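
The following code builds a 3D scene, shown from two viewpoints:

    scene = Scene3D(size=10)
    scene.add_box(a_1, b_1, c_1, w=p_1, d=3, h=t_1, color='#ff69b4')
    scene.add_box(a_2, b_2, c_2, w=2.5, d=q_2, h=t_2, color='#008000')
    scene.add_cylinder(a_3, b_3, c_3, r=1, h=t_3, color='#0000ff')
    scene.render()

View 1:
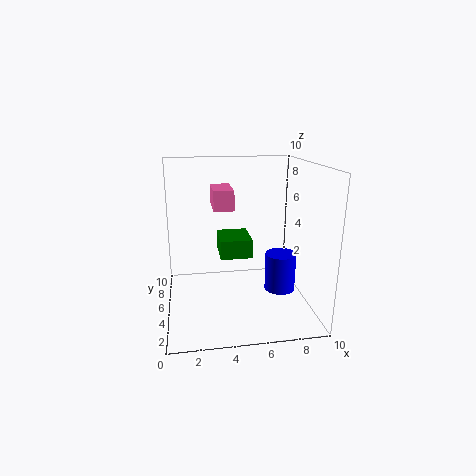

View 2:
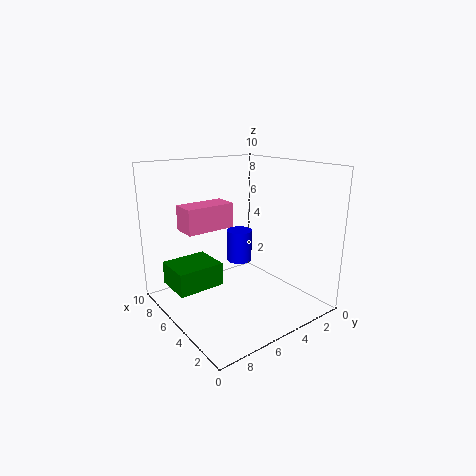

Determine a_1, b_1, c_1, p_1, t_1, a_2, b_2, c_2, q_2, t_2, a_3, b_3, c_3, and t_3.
a_1 = 3.5; b_1 = 6.5; c_1 = 6.5; p_1 = 1.5; t_1 = 1.5; a_2 = 4; b_2 = 7; c_2 = 2.5; q_2 = 3; t_2 = 1.5; a_3 = 7.5; b_3 = 3; c_3 = 2; t_3 = 2.5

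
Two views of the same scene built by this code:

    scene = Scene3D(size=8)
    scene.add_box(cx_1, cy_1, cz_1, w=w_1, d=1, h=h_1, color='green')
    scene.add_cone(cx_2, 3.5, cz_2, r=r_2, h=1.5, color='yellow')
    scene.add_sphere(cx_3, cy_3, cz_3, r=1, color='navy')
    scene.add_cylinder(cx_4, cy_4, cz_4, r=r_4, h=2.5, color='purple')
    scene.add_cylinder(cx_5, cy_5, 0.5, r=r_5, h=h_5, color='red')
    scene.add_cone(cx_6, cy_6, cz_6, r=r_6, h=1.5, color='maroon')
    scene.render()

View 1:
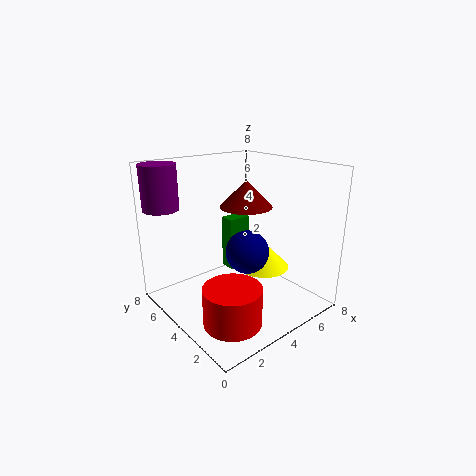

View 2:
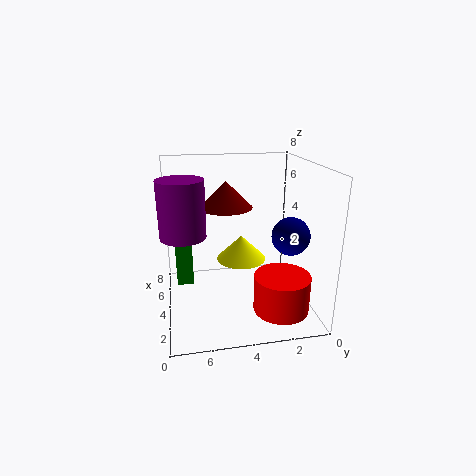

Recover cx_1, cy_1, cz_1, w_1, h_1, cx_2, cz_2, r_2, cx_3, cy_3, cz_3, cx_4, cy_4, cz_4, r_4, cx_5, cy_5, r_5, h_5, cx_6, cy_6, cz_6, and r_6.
cx_1 = 5.5
cy_1 = 6.5
cz_1 = 0.5
w_1 = 1.5
h_1 = 3.5
cx_2 = 5.5
cz_2 = 2
r_2 = 1.5
cx_3 = 2.5
cy_3 = 1.5
cz_3 = 4.5
cx_4 = 1
cy_4 = 7
cz_4 = 5.5
r_4 = 1
cx_5 = 2
cy_5 = 2
r_5 = 1.5
h_5 = 2
cx_6 = 5
cy_6 = 4.5
cz_6 = 5.5
r_6 = 1.5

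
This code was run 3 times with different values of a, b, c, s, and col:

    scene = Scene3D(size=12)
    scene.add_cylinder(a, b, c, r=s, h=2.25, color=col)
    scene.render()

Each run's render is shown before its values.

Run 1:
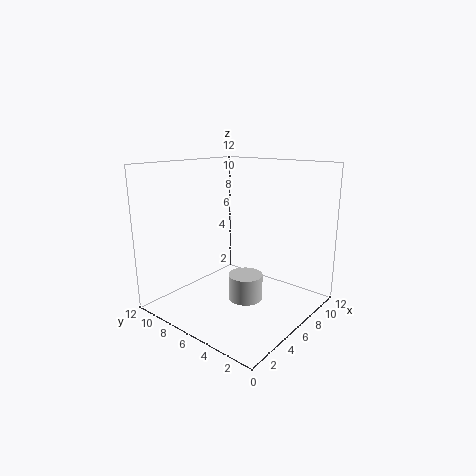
a = 6.75
b = 5.75
c = 0.25
s = 1.5
col = 'lightgray'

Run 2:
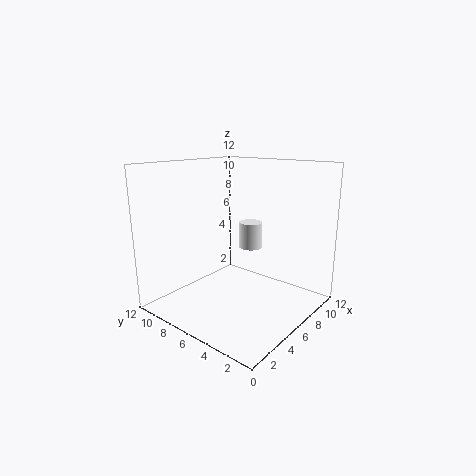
a = 7.75
b = 6
c = 4.75
s = 1
col = 'white'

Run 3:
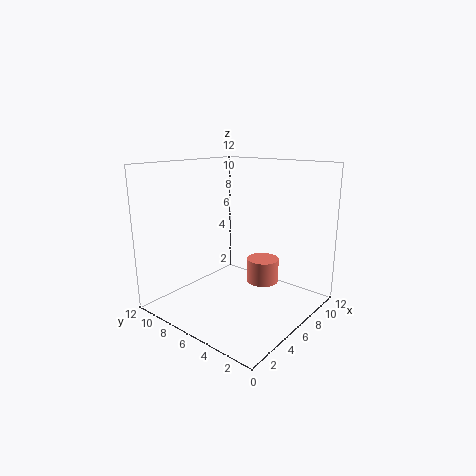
a = 9.75
b = 6
c = 0.75
s = 1.5
col = 'salmon'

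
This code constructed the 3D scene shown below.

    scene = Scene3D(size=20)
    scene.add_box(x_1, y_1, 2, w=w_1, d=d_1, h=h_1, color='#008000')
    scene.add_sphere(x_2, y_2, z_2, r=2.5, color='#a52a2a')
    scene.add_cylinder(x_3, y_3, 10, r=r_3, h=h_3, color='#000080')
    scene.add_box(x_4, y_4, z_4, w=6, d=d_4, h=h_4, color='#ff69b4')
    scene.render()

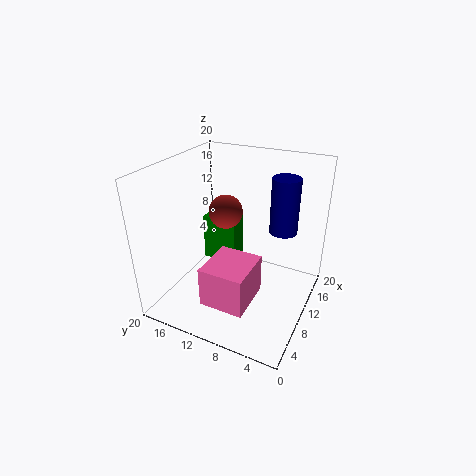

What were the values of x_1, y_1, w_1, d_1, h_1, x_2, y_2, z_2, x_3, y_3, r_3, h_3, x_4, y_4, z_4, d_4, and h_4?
x_1 = 14.5; y_1 = 13; w_1 = 3.5; d_1 = 5.5; h_1 = 7.5; x_2 = 13; y_2 = 13.5; z_2 = 12; x_3 = 14.5; y_3 = 5; r_3 = 2; h_3 = 8; x_4 = 0.5; y_4 = 5; z_4 = 5.5; d_4 = 5.5; h_4 = 5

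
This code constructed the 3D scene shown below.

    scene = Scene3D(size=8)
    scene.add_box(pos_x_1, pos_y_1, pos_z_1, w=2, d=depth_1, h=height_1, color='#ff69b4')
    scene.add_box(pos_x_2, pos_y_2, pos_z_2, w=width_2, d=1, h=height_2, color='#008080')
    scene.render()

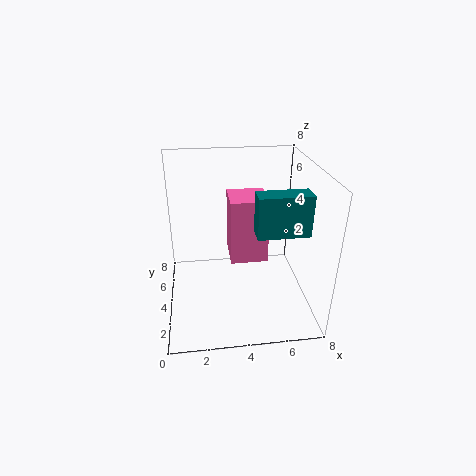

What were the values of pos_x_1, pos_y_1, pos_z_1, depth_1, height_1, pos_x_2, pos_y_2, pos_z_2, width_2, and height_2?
pos_x_1 = 3.5; pos_y_1 = 3; pos_z_1 = 3; depth_1 = 2; height_1 = 3.5; pos_x_2 = 4.5; pos_y_2 = 1; pos_z_2 = 5.5; width_2 = 2.5; height_2 = 2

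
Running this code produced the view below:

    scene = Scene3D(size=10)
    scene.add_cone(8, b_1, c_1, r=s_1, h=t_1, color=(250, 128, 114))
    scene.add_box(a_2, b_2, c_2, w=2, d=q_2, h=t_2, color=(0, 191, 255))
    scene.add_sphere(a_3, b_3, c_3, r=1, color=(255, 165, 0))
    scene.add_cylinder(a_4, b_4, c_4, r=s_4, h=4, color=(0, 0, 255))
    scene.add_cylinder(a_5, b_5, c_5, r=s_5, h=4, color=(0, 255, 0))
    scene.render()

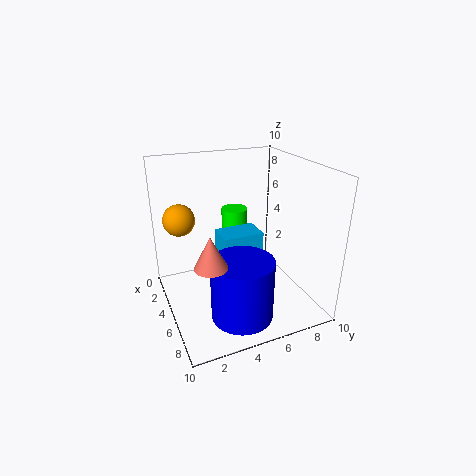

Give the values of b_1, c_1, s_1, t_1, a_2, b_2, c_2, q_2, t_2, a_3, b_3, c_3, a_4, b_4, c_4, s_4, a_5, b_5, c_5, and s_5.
b_1 = 2, c_1 = 5, s_1 = 1, t_1 = 2, a_2 = 3, b_2 = 4, c_2 = 1, q_2 = 3, t_2 = 4, a_3 = 5, b_3 = 1, c_3 = 7, a_4 = 8, b_4 = 4, c_4 = 1, s_4 = 2, a_5 = 2, b_5 = 6, c_5 = 2, s_5 = 1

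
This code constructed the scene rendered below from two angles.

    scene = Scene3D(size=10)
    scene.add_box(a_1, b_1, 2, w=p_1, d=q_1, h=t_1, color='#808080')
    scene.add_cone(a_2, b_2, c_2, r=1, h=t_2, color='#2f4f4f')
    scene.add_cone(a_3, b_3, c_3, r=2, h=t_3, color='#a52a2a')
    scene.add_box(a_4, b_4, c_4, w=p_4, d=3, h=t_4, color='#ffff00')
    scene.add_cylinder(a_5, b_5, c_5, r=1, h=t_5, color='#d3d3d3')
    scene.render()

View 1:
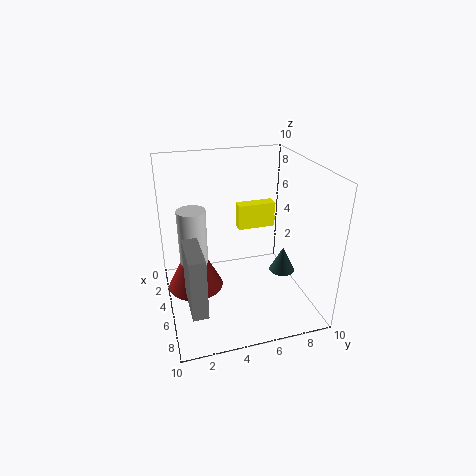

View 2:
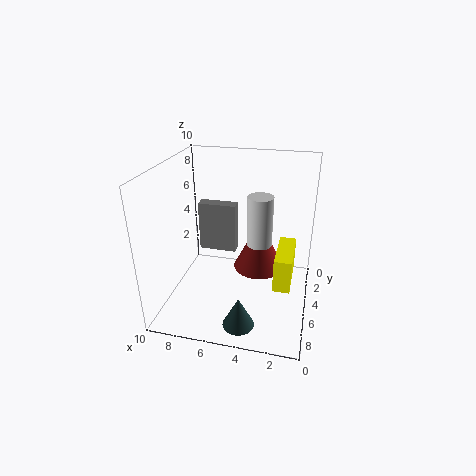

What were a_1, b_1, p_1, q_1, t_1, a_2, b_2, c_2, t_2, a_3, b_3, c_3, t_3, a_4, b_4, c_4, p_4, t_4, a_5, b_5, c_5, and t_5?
a_1 = 6, b_1 = 1, p_1 = 3, q_1 = 1, t_1 = 4, a_2 = 4, b_2 = 9, c_2 = 1, t_2 = 2, a_3 = 4, b_3 = 2, c_3 = 1, t_3 = 4, a_4 = 1, b_4 = 6, c_4 = 4, p_4 = 1, t_4 = 2, a_5 = 4, b_5 = 2, c_5 = 3, t_5 = 4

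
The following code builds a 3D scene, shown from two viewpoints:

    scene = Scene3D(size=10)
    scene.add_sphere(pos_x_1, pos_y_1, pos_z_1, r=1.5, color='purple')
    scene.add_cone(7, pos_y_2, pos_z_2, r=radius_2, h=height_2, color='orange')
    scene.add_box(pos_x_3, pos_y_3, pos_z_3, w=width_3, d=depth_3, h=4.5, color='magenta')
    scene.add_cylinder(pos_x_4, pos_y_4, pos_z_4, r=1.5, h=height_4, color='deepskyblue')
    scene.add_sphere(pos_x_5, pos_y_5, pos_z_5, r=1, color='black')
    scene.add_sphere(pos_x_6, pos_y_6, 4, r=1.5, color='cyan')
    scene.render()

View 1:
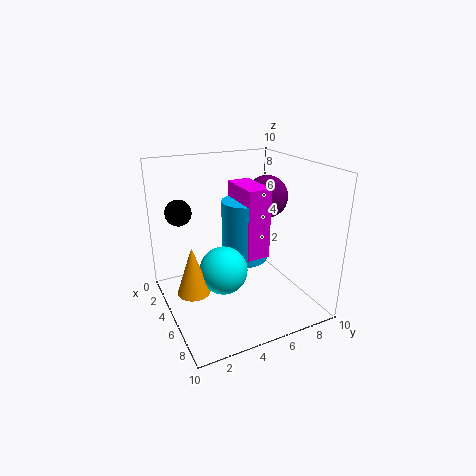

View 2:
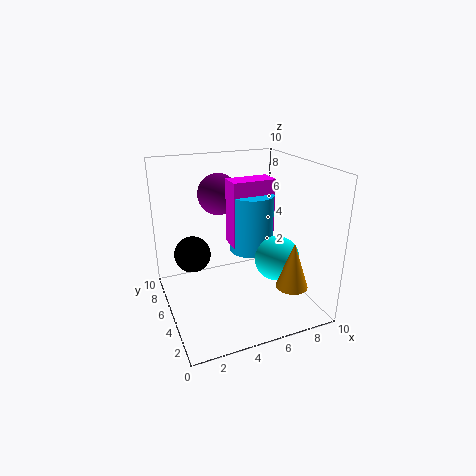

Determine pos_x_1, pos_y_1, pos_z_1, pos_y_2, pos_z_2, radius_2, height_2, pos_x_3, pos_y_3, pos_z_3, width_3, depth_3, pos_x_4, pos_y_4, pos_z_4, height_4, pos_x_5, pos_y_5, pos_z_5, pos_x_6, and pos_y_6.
pos_x_1 = 4.5, pos_y_1 = 7.5, pos_z_1 = 7.5, pos_y_2 = 1, pos_z_2 = 3, radius_2 = 1, height_2 = 3, pos_x_3 = 4.5, pos_y_3 = 4.5, pos_z_3 = 4.5, width_3 = 3, depth_3 = 1.5, pos_x_4 = 6, pos_y_4 = 5, pos_z_4 = 4, height_4 = 4, pos_x_5 = 1, pos_y_5 = 2, pos_z_5 = 6, pos_x_6 = 7, pos_y_6 = 3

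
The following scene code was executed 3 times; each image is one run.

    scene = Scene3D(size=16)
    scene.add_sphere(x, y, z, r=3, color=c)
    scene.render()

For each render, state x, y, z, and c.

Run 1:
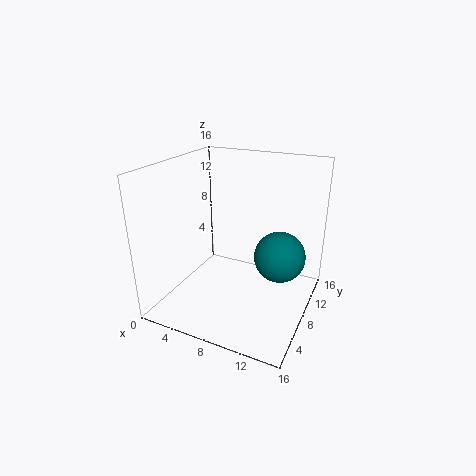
x = 12
y = 11
z = 5
c = 'teal'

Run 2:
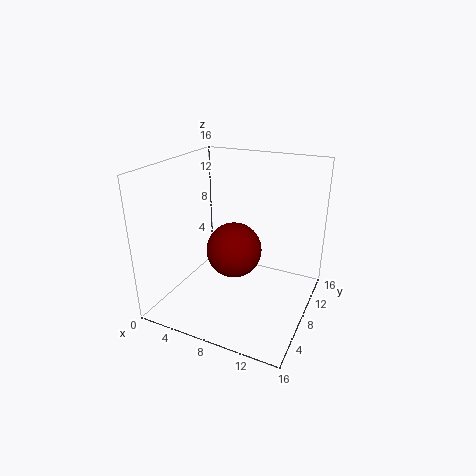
x = 8
y = 7
z = 7
c = 'maroon'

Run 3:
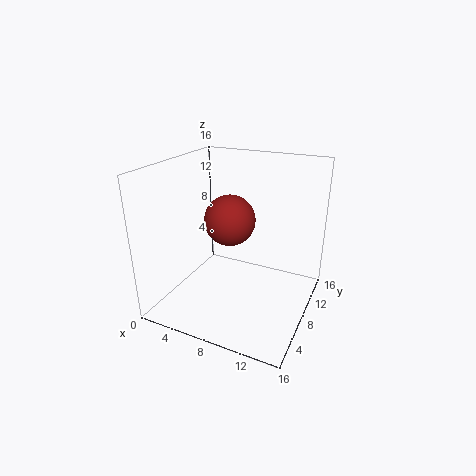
x = 6
y = 10
z = 9
c = 'brown'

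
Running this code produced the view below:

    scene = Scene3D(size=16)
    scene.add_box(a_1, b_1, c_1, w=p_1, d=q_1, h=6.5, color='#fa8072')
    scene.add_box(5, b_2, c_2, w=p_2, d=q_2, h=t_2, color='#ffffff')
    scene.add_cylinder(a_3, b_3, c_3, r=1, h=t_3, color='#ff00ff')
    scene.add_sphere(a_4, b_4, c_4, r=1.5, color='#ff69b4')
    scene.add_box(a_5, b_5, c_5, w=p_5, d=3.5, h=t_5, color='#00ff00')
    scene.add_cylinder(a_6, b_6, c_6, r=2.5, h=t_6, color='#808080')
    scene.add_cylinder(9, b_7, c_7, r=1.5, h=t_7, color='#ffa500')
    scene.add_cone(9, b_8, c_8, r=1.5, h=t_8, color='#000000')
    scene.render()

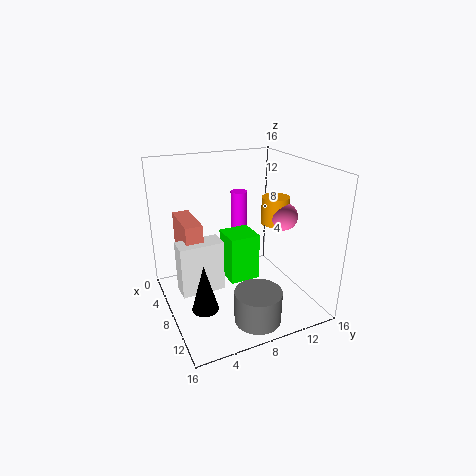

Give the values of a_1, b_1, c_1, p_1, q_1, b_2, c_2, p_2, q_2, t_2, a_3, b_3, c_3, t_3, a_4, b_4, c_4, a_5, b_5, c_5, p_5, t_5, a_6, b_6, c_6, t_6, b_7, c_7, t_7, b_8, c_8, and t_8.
a_1 = 1, b_1 = 2.5, c_1 = 3, p_1 = 5.5, q_1 = 2, b_2 = 1.5, c_2 = 1.5, p_2 = 2.5, q_2 = 5, t_2 = 6, a_3 = 4, b_3 = 10, c_3 = 5, t_3 = 7, a_4 = 10, b_4 = 12.5, c_4 = 10.5, a_5 = 5, b_5 = 7, c_5 = 2.5, p_5 = 3.5, t_5 = 5.5, a_6 = 13, b_6 = 8, c_6 = 0.5, t_6 = 3.5, b_7 = 12, c_7 = 9.5, t_7 = 3, b_8 = 3.5, c_8 = 0.5, t_8 = 5.5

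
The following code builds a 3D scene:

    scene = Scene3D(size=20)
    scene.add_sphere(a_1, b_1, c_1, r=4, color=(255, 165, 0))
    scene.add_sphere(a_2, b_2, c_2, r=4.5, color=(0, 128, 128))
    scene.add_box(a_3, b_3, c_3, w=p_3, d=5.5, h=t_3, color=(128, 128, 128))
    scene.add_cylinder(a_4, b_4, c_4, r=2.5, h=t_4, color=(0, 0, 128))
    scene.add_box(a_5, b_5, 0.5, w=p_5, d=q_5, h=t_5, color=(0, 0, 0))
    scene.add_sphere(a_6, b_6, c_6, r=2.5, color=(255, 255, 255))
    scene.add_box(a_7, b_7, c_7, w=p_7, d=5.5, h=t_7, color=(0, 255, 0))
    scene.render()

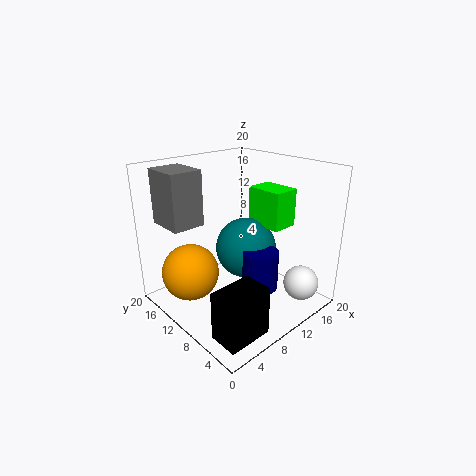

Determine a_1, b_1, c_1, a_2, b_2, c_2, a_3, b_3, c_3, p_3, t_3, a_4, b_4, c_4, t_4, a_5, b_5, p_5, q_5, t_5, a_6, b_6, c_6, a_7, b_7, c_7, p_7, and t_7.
a_1 = 4.5; b_1 = 14; c_1 = 5; a_2 = 13; b_2 = 11.5; c_2 = 7; a_3 = 2; b_3 = 13; c_3 = 12; p_3 = 4.5; t_3 = 7.5; a_4 = 11.5; b_4 = 7; c_4 = 3; t_4 = 5.5; a_5 = 1.5; b_5 = 1.5; p_5 = 6; q_5 = 4; t_5 = 6.5; a_6 = 16.5; b_6 = 3.5; c_6 = 3; a_7 = 14.5; b_7 = 7; c_7 = 10.5; p_7 = 4; t_7 = 5.5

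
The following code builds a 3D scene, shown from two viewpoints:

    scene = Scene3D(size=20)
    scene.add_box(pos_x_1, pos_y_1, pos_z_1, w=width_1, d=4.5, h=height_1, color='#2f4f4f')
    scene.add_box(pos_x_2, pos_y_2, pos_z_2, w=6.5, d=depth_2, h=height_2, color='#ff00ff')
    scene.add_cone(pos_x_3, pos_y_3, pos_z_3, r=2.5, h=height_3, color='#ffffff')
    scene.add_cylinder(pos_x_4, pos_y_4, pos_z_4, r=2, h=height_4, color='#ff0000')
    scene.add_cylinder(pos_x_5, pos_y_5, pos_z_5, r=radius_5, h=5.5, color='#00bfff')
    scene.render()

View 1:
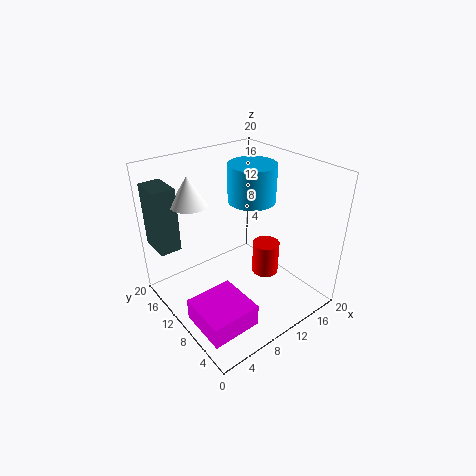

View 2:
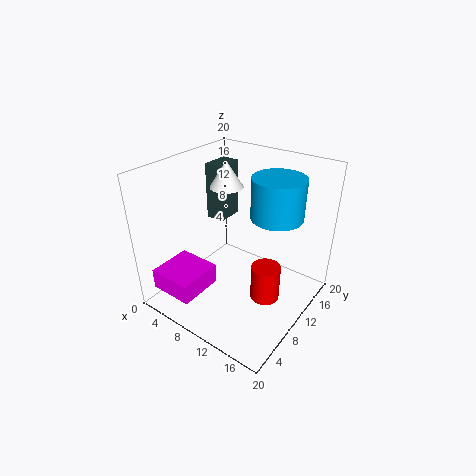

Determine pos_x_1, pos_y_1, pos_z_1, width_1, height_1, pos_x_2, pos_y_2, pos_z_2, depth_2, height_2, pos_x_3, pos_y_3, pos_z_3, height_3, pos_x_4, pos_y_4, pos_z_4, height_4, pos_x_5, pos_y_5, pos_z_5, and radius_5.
pos_x_1 = 0.5
pos_y_1 = 14.5
pos_z_1 = 8.5
width_1 = 3
height_1 = 9
pos_x_2 = 0.5
pos_y_2 = 2
pos_z_2 = 2
depth_2 = 6.5
height_2 = 3
pos_x_3 = 5
pos_y_3 = 14
pos_z_3 = 15
height_3 = 4
pos_x_4 = 15
pos_y_4 = 9.5
pos_z_4 = 2.5
height_4 = 5
pos_x_5 = 14.5
pos_y_5 = 12.5
pos_z_5 = 13.5
radius_5 = 3.5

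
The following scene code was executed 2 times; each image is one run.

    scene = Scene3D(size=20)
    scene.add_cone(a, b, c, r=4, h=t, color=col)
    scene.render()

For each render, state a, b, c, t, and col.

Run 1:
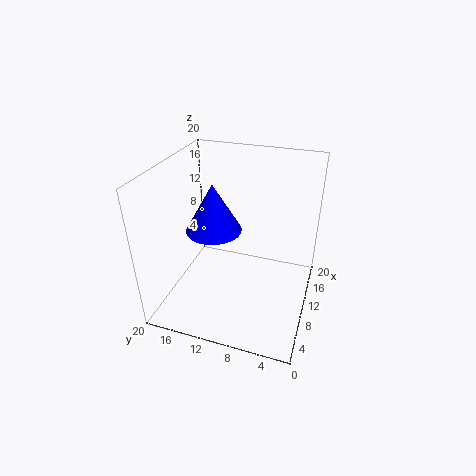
a = 11
b = 14
c = 10
t = 7
col = 'blue'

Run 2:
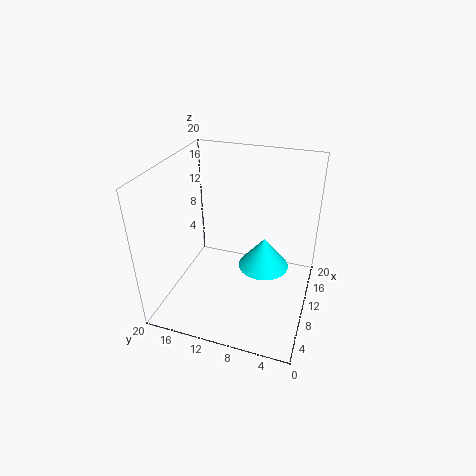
a = 15.5
b = 7.5
c = 2
t = 5
col = 'cyan'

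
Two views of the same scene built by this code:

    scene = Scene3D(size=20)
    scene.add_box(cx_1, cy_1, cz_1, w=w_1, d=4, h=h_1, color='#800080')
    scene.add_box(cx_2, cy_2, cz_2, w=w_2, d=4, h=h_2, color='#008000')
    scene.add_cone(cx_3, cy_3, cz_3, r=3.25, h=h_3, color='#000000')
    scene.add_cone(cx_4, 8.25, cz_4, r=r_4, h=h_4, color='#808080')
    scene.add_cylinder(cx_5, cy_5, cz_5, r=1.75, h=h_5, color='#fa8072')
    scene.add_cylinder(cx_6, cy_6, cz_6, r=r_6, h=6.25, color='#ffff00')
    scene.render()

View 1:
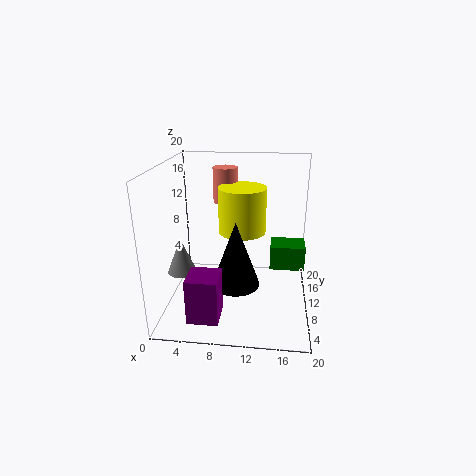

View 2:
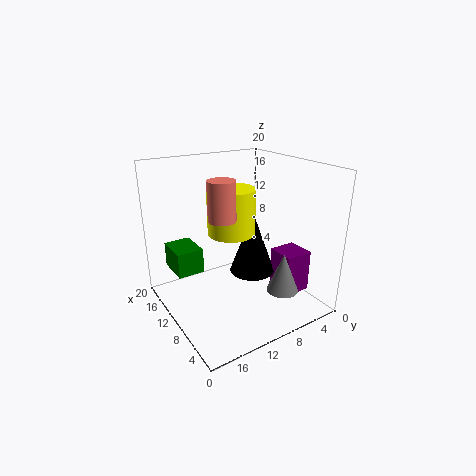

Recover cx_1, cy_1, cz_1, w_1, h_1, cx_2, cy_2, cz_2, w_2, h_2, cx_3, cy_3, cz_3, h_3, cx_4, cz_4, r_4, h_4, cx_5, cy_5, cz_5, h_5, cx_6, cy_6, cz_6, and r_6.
cx_1 = 4.5; cy_1 = 1.25; cz_1 = 1.75; w_1 = 4; h_1 = 6; cx_2 = 14.5; cy_2 = 13.25; cz_2 = 3.5; w_2 = 5.25; h_2 = 3.75; cx_3 = 10; cy_3 = 7.5; cz_3 = 4.25; h_3 = 9; cx_4 = 2.25; cz_4 = 5.25; r_4 = 2; h_4 = 5; cx_5 = 7.75; cy_5 = 13.75; cz_5 = 14; h_5 = 5; cx_6 = 10.5; cy_6 = 10.75; cz_6 = 10.75; r_6 = 3.25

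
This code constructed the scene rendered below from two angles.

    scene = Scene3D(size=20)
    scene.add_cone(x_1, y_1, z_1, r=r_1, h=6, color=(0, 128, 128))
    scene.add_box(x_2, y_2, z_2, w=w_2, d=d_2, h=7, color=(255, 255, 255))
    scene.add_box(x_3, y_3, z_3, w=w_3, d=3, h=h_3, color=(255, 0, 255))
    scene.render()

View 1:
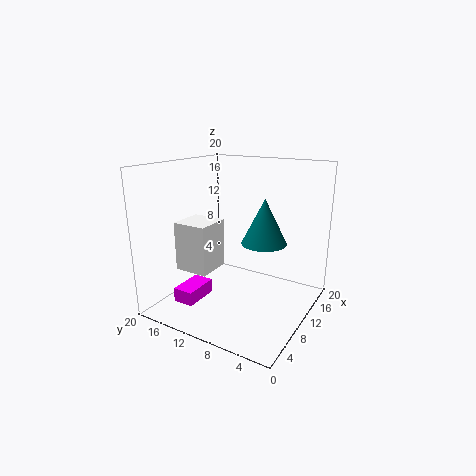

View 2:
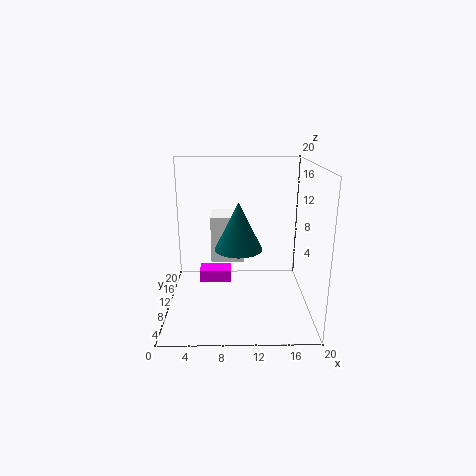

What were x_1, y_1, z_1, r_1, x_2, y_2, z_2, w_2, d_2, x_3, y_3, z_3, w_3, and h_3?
x_1 = 10; y_1 = 6; z_1 = 10; r_1 = 3; x_2 = 6; y_2 = 13; z_2 = 5; w_2 = 5; d_2 = 5; x_3 = 4; y_3 = 14; z_3 = 1; w_3 = 5; h_3 = 2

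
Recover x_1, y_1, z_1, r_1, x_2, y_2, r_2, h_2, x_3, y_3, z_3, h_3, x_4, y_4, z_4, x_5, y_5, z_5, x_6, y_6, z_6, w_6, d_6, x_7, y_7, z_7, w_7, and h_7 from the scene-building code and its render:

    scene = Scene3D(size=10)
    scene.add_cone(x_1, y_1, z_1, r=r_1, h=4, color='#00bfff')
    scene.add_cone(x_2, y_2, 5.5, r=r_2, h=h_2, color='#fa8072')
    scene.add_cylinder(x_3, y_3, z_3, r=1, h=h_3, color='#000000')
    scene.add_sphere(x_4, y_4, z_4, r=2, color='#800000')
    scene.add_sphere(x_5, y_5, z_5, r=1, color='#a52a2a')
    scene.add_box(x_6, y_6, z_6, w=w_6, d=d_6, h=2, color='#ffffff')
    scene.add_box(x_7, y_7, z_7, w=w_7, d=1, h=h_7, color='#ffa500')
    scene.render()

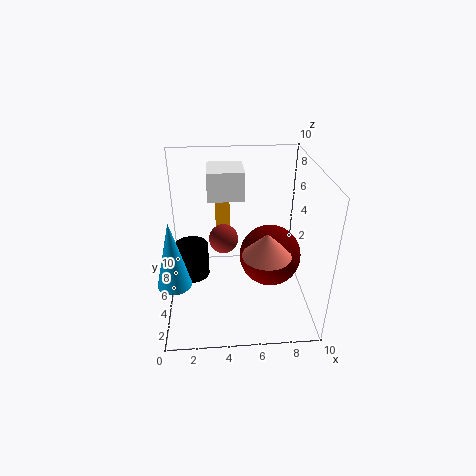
x_1 = 1; y_1 = 1; z_1 = 4.5; r_1 = 1; x_2 = 6.5; y_2 = 2; r_2 = 1.5; h_2 = 1.5; x_3 = 2; y_3 = 2; z_3 = 4.5; h_3 = 2; x_4 = 7; y_4 = 3.5; z_4 = 4.5; x_5 = 4; y_5 = 5; z_5 = 5; x_6 = 3; y_6 = 5.5; z_6 = 7.5; w_6 = 2.5; d_6 = 2.5; x_7 = 3.5; y_7 = 6; z_7 = 4; w_7 = 1; h_7 = 4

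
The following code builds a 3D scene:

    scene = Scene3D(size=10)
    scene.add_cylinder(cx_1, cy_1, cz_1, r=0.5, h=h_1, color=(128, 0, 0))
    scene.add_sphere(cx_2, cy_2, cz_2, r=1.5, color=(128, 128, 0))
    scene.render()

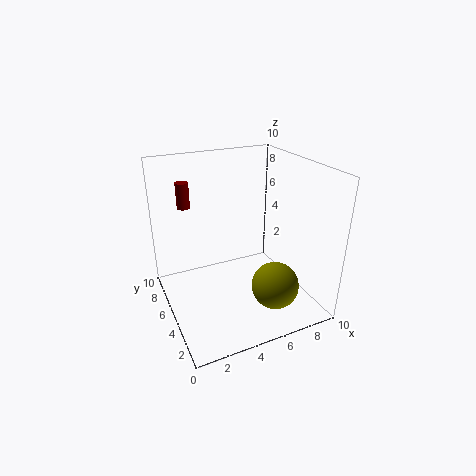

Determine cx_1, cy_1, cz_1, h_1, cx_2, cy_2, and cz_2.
cx_1 = 2.5
cy_1 = 9.5
cz_1 = 6
h_1 = 2
cx_2 = 6
cy_2 = 1.5
cz_2 = 3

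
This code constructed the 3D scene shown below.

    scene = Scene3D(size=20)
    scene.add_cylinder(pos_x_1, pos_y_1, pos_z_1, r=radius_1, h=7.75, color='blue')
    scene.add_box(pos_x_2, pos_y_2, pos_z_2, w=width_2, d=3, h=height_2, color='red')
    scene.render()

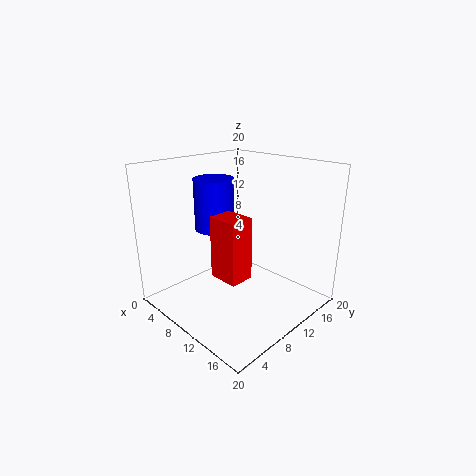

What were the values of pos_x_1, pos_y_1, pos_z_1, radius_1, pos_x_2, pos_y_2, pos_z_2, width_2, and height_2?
pos_x_1 = 4
pos_y_1 = 11
pos_z_1 = 9.5
radius_1 = 3
pos_x_2 = 12.5
pos_y_2 = 3
pos_z_2 = 8
width_2 = 3.75
height_2 = 7.5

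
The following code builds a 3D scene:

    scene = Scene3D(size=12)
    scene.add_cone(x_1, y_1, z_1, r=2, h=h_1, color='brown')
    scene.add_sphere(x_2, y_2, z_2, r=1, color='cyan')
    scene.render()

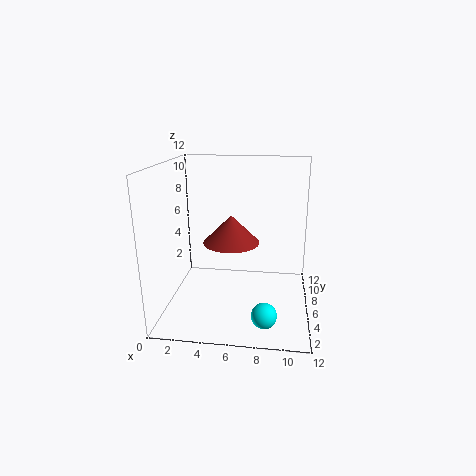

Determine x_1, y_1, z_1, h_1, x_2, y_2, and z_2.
x_1 = 6, y_1 = 2.5, z_1 = 7, h_1 = 2, x_2 = 8.5, y_2 = 2.5, z_2 = 1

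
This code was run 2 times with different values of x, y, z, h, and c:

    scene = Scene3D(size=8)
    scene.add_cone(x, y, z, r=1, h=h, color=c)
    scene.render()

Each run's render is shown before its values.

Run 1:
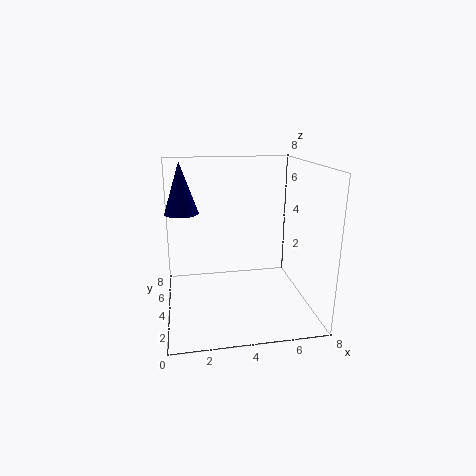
x = 1; y = 6; z = 5; h = 3; c = 'navy'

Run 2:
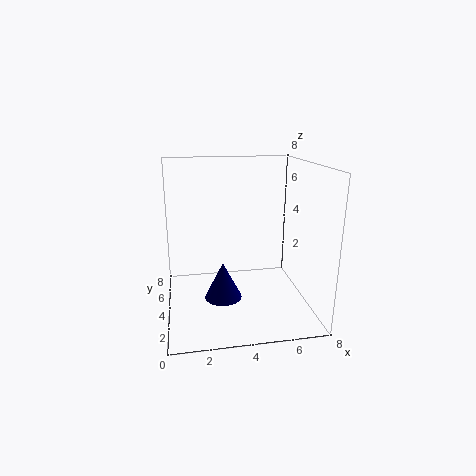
x = 3; y = 3; z = 1; h = 2; c = 'navy'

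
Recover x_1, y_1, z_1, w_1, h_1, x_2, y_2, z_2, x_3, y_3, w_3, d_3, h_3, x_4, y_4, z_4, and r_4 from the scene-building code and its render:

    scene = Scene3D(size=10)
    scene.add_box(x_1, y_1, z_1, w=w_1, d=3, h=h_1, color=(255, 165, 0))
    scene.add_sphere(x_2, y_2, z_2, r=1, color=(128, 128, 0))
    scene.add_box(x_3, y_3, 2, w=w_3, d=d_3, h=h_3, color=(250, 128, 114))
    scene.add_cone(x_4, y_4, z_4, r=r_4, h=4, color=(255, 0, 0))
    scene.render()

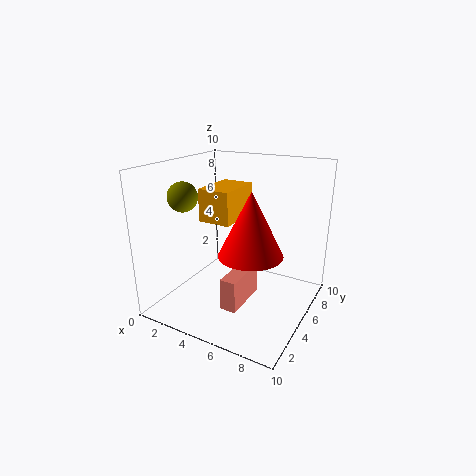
x_1 = 4; y_1 = 2; z_1 = 7; w_1 = 2; h_1 = 2; x_2 = 2; y_2 = 3; z_2 = 8; x_3 = 6; y_3 = 1; w_3 = 1; d_3 = 3; h_3 = 2; x_4 = 7; y_4 = 3; z_4 = 5; r_4 = 2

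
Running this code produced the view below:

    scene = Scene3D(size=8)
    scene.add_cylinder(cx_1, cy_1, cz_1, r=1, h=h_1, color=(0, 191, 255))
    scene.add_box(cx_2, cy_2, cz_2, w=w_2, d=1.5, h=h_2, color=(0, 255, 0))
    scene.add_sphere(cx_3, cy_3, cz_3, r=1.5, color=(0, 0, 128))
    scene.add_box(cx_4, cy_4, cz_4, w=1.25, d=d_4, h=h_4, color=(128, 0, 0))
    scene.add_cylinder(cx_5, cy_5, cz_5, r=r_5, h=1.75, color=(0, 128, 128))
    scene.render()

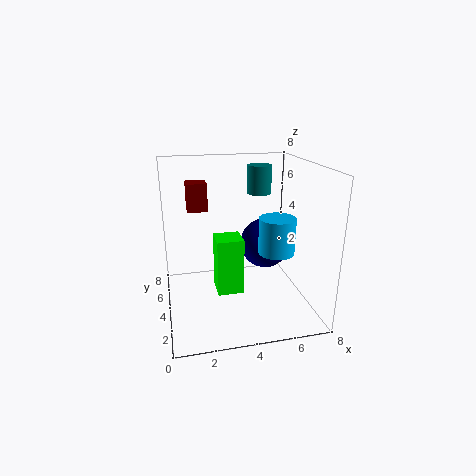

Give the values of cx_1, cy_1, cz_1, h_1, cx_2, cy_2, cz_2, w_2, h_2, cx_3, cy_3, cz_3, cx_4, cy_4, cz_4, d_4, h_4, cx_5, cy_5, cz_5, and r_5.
cx_1 = 6; cy_1 = 3.25; cz_1 = 3.25; h_1 = 2; cx_2 = 2.75; cy_2 = 3.5; cz_2 = 0.75; w_2 = 1.5; h_2 = 3.25; cx_3 = 6; cy_3 = 5.25; cz_3 = 3; cx_4 = 1.5; cy_4 = 6.75; cz_4 = 4.75; d_4 = 1.25; h_4 = 1.75; cx_5 = 6; cy_5 = 6.75; cz_5 = 5.75; r_5 = 0.75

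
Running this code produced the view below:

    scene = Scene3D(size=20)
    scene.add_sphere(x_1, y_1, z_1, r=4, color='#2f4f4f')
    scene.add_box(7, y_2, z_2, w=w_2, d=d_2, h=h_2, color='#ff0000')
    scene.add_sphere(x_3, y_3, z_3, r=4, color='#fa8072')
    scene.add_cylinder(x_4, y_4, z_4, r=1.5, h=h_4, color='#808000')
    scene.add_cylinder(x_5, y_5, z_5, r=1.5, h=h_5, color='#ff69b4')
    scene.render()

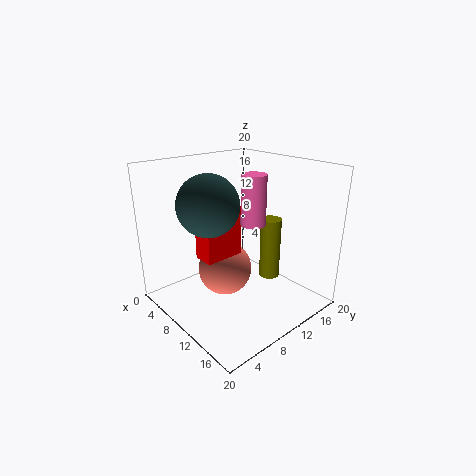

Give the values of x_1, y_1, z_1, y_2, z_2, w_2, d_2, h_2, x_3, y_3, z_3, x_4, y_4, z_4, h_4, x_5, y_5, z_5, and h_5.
x_1 = 9.5; y_1 = 5.5; z_1 = 15.5; y_2 = 5; z_2 = 7.5; w_2 = 3; d_2 = 5.5; h_2 = 7; x_3 = 7; y_3 = 10; z_3 = 4; x_4 = 11.5; y_4 = 15; z_4 = 3; h_4 = 9; x_5 = 15; y_5 = 8; z_5 = 14; h_5 = 6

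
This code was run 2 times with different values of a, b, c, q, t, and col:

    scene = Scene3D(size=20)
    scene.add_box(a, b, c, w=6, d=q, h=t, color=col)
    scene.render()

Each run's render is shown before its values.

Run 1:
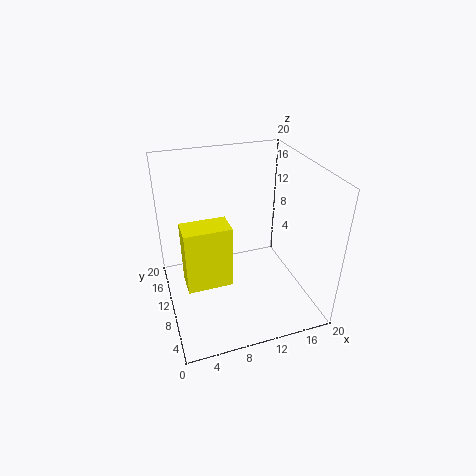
a = 2; b = 6; c = 5.5; q = 3.5; t = 8.5; col = 'yellow'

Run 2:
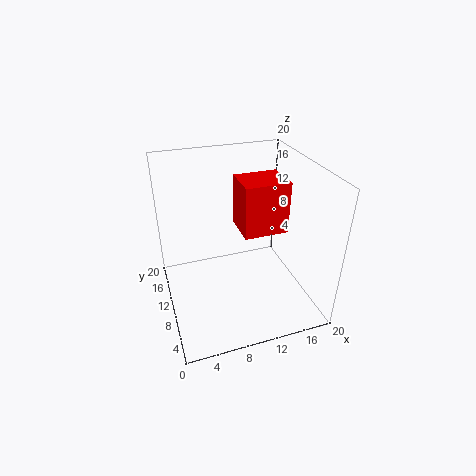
a = 10; b = 7; c = 11.5; q = 5; t = 7; col = 'red'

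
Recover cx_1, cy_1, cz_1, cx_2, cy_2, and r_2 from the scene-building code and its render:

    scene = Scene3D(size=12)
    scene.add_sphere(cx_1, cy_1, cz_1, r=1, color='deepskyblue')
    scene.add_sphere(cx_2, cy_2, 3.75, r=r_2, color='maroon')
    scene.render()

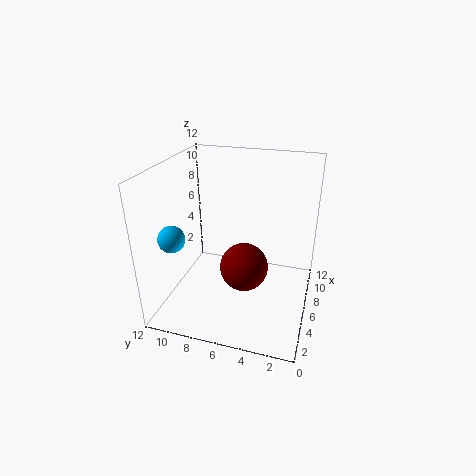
cx_1 = 1.75, cy_1 = 9.75, cz_1 = 7.5, cx_2 = 5.25, cy_2 = 5.25, r_2 = 2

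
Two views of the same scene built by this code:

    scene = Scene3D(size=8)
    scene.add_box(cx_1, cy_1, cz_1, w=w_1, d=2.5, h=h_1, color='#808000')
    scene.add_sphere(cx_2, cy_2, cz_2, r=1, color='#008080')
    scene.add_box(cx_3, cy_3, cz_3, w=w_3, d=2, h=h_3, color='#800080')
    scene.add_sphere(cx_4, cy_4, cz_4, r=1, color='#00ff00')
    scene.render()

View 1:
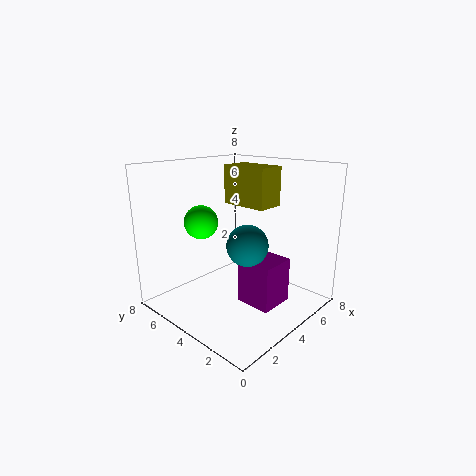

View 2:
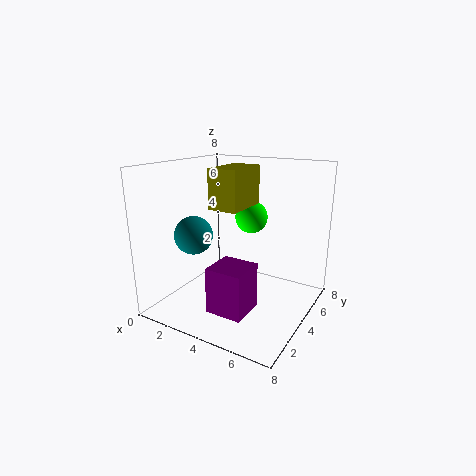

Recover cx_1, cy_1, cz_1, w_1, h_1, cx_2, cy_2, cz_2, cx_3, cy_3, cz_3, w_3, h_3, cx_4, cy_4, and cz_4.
cx_1 = 3.5, cy_1 = 2, cz_1 = 6, w_1 = 1.5, h_1 = 2, cx_2 = 2.5, cy_2 = 2, cz_2 = 4.5, cx_3 = 3.5, cy_3 = 1.5, cz_3 = 0.5, w_3 = 2, h_3 = 2.5, cx_4 = 3.5, cy_4 = 6.5, cz_4 = 4.5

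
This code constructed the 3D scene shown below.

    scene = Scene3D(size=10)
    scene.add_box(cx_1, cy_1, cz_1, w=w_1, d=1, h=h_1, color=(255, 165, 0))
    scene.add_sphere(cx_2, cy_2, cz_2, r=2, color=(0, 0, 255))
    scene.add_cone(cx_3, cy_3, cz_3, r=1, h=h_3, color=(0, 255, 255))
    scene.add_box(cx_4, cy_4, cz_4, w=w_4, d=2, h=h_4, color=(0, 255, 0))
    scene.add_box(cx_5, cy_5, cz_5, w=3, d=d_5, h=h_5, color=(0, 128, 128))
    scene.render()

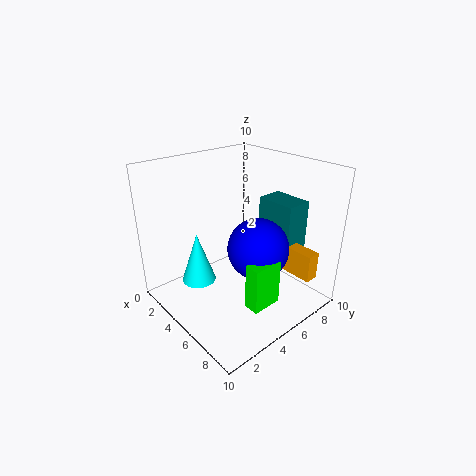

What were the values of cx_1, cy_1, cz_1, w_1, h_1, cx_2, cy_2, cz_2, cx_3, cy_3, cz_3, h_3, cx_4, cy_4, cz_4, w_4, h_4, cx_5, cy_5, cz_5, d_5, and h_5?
cx_1 = 6; cy_1 = 8; cz_1 = 2; w_1 = 3; h_1 = 2; cx_2 = 7; cy_2 = 5; cz_2 = 5; cx_3 = 6; cy_3 = 1; cz_3 = 4; h_3 = 3; cx_4 = 8; cy_4 = 3; cz_4 = 2; w_4 = 1; h_4 = 3; cx_5 = 4; cy_5 = 8; cz_5 = 3; d_5 = 2; h_5 = 4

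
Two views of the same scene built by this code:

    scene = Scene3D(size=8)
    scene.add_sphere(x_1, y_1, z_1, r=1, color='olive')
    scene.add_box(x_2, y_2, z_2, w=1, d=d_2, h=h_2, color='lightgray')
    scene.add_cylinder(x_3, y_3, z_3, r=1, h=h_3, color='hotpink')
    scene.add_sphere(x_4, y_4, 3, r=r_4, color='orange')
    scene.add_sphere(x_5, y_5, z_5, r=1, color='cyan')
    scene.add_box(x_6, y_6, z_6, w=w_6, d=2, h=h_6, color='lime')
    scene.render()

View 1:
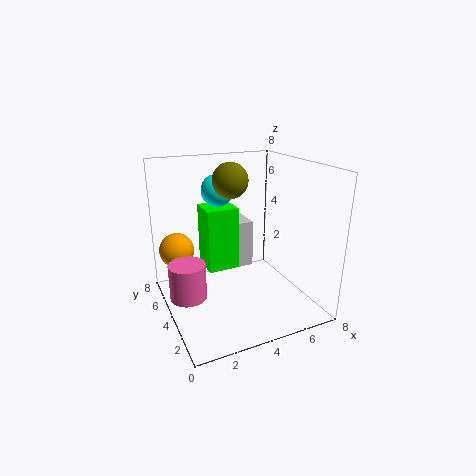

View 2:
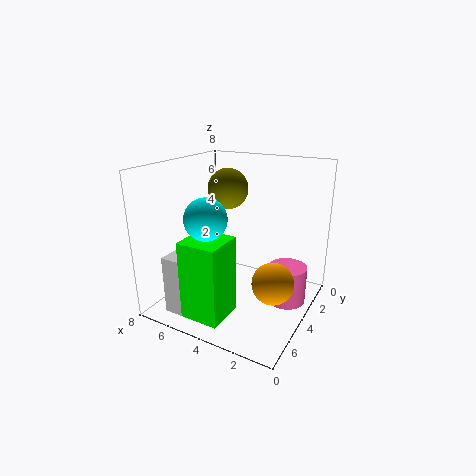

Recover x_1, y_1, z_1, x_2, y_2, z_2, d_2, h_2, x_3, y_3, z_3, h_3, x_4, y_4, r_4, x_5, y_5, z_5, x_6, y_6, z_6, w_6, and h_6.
x_1 = 4, y_1 = 5, z_1 = 7, x_2 = 5, y_2 = 6, z_2 = 1, d_2 = 2, h_2 = 3, x_3 = 1, y_3 = 4, z_3 = 1, h_3 = 2, x_4 = 1, y_4 = 6, r_4 = 1, x_5 = 4, y_5 = 7, z_5 = 6, x_6 = 3, y_6 = 6, z_6 = 1, w_6 = 2, h_6 = 4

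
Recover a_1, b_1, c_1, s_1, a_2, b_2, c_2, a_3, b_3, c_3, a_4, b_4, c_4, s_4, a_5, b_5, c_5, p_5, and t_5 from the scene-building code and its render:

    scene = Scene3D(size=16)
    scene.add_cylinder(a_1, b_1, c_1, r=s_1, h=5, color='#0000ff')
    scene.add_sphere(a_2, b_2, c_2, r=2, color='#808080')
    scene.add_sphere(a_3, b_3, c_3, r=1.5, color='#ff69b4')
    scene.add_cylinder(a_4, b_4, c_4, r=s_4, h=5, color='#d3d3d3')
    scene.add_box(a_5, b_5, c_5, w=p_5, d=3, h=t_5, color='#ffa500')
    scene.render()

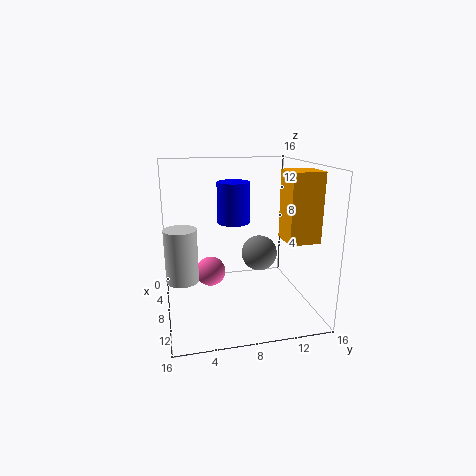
a_1 = 3.5; b_1 = 8.5; c_1 = 8.5; s_1 = 2; a_2 = 8; b_2 = 10.5; c_2 = 6; a_3 = 10.5; b_3 = 4.5; c_3 = 5.5; a_4 = 13; b_4 = 1.5; c_4 = 6; s_4 = 1.5; a_5 = 12.5; b_5 = 11; c_5 = 9.5; p_5 = 3; t_5 = 6.5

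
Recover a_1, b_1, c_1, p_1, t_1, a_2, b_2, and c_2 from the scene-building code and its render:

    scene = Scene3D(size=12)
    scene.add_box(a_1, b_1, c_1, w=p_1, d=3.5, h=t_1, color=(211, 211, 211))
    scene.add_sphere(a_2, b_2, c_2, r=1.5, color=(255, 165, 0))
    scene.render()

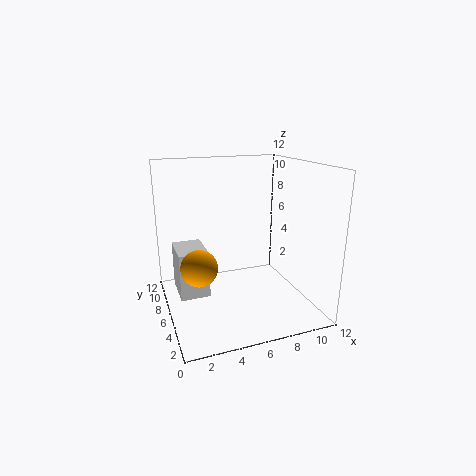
a_1 = 1
b_1 = 6
c_1 = 1
p_1 = 2.5
t_1 = 4
a_2 = 2.5
b_2 = 5.5
c_2 = 4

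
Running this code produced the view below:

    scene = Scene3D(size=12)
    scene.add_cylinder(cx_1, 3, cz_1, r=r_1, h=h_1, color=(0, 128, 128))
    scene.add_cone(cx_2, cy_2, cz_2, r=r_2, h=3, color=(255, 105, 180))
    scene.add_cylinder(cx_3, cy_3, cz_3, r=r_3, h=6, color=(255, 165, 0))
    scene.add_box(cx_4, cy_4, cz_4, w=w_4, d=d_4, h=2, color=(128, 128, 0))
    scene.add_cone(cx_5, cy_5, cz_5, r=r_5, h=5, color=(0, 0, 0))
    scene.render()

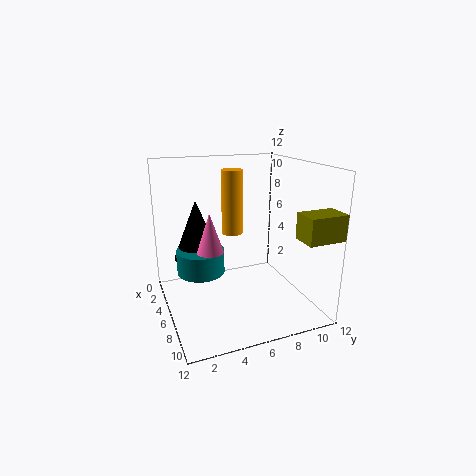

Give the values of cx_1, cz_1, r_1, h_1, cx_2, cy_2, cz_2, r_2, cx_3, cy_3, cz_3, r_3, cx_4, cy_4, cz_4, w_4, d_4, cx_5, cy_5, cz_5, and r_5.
cx_1 = 5
cz_1 = 3
r_1 = 2
h_1 = 2
cx_2 = 8
cy_2 = 3
cz_2 = 6
r_2 = 1
cx_3 = 2
cy_3 = 7
cz_3 = 5
r_3 = 1
cx_4 = 10
cy_4 = 9
cz_4 = 7
w_4 = 2
d_4 = 3
cx_5 = 4
cy_5 = 3
cz_5 = 4
r_5 = 2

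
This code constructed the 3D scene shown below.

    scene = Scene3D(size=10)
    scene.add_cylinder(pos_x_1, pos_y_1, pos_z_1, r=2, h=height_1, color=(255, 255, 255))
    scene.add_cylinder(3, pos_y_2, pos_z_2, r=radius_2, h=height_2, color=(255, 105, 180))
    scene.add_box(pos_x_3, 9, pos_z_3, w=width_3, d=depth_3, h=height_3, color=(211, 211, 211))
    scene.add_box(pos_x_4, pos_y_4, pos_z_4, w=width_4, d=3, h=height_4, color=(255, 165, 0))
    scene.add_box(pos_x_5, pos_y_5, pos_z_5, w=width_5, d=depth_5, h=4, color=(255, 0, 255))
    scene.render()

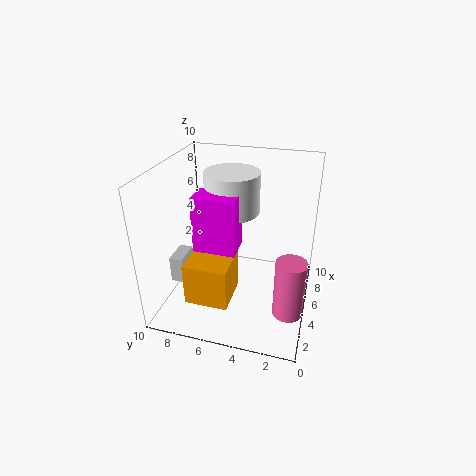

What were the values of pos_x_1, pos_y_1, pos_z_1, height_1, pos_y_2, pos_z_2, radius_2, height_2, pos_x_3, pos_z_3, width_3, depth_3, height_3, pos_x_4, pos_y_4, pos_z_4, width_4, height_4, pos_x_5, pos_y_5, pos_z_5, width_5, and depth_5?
pos_x_1 = 7; pos_y_1 = 6; pos_z_1 = 6; height_1 = 3; pos_y_2 = 1; pos_z_2 = 1; radius_2 = 1; height_2 = 4; pos_x_3 = 4; pos_z_3 = 1; width_3 = 2; depth_3 = 1; height_3 = 2; pos_x_4 = 2; pos_y_4 = 5; pos_z_4 = 1; width_4 = 3; height_4 = 3; pos_x_5 = 4; pos_y_5 = 5; pos_z_5 = 4; width_5 = 2; depth_5 = 3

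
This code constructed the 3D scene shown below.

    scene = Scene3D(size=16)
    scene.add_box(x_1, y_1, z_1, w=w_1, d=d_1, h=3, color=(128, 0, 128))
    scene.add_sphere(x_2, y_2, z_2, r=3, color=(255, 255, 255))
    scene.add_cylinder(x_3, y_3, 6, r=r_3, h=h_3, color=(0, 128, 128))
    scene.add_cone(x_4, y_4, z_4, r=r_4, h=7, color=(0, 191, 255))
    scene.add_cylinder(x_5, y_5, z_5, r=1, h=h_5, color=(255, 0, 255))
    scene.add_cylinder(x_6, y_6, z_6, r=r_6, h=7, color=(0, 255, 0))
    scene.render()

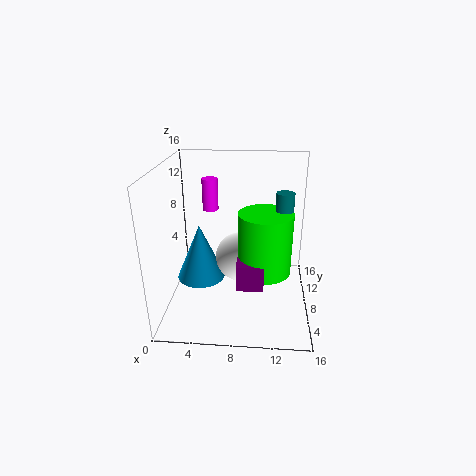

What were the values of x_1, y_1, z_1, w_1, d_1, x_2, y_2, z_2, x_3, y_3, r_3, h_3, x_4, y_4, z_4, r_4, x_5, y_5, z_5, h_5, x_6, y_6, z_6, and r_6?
x_1 = 8
y_1 = 5
z_1 = 3
w_1 = 3
d_1 = 4
x_2 = 8
y_2 = 11
z_2 = 4
x_3 = 13
y_3 = 9
r_3 = 1
h_3 = 7
x_4 = 3
y_4 = 11
z_4 = 1
r_4 = 3
x_5 = 4
y_5 = 14
z_5 = 9
h_5 = 4
x_6 = 11
y_6 = 8
z_6 = 4
r_6 = 3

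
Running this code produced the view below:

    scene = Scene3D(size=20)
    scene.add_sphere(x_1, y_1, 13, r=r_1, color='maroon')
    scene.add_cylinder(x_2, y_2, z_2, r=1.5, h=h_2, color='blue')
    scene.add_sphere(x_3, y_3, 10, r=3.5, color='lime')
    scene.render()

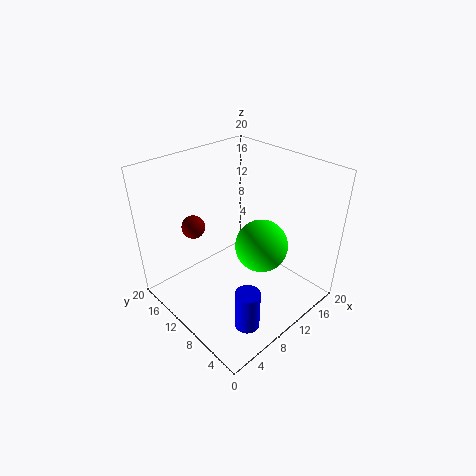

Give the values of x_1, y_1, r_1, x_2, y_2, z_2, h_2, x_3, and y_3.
x_1 = 4.5; y_1 = 12.5; r_1 = 1.5; x_2 = 4; y_2 = 2; z_2 = 4; h_2 = 5; x_3 = 11; y_3 = 6.5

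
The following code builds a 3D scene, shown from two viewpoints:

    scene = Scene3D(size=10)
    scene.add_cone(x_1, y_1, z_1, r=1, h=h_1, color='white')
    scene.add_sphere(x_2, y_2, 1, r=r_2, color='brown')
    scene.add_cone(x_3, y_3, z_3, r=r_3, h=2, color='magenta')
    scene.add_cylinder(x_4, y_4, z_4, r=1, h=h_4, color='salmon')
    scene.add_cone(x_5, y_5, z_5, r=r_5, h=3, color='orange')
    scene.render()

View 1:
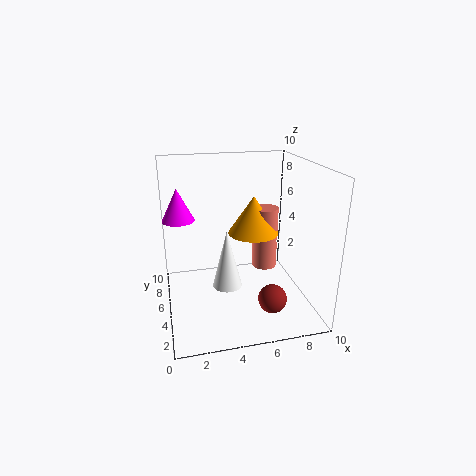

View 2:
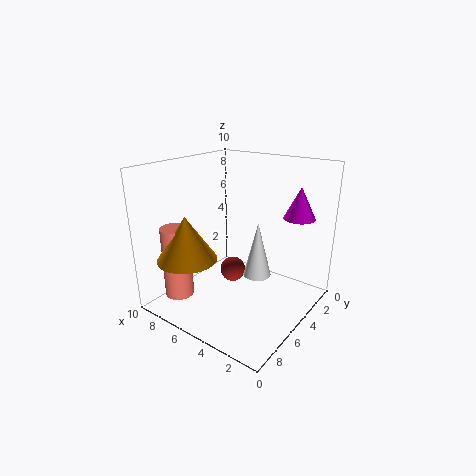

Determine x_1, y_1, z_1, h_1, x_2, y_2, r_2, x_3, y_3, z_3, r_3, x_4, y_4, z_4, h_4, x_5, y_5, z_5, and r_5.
x_1 = 4
y_1 = 4
z_1 = 2
h_1 = 4
x_2 = 7
y_2 = 3
r_2 = 1
x_3 = 1
y_3 = 4
z_3 = 7
r_3 = 1
x_4 = 8
y_4 = 8
z_4 = 1
h_4 = 5
x_5 = 7
y_5 = 8
z_5 = 4
r_5 = 2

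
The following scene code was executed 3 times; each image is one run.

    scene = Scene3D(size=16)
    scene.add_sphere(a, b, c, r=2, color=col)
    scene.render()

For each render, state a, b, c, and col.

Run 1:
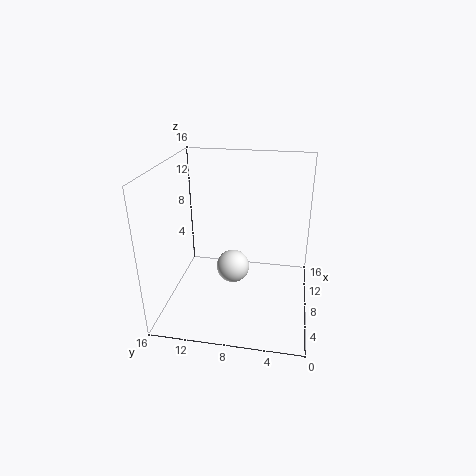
a = 10; b = 9; c = 3; col = 'white'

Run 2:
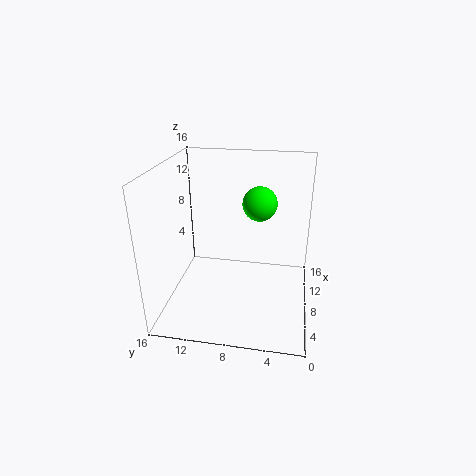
a = 11; b = 6; c = 11; col = 'lime'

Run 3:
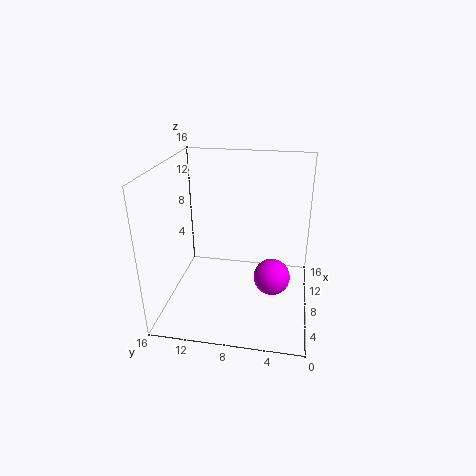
a = 7; b = 4; c = 4; col = 'magenta'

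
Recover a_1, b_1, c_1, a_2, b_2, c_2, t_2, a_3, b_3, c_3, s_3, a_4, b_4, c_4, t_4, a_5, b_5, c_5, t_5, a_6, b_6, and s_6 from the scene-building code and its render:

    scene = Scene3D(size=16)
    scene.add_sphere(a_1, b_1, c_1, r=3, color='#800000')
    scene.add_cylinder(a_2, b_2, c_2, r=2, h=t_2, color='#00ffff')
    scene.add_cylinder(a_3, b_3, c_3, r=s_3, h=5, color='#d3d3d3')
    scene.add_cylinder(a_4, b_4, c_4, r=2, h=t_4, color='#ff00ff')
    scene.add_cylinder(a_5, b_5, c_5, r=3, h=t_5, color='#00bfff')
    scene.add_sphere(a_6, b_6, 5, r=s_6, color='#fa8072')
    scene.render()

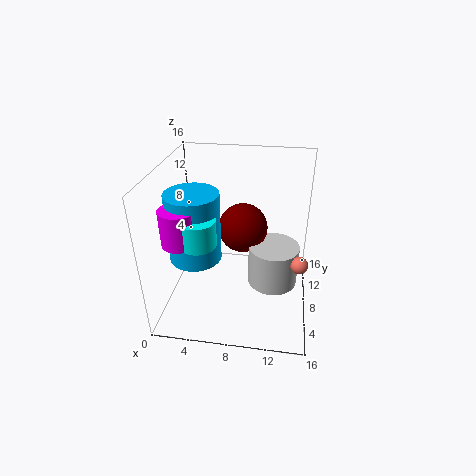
a_1 = 8, b_1 = 12, c_1 = 7, a_2 = 4, b_2 = 6, c_2 = 8, t_2 = 3, a_3 = 12, b_3 = 10, c_3 = 1, s_3 = 3, a_4 = 2, b_4 = 6, c_4 = 8, t_4 = 4, a_5 = 3, b_5 = 8, c_5 = 5, t_5 = 8, a_6 = 15, b_6 = 8, s_6 = 1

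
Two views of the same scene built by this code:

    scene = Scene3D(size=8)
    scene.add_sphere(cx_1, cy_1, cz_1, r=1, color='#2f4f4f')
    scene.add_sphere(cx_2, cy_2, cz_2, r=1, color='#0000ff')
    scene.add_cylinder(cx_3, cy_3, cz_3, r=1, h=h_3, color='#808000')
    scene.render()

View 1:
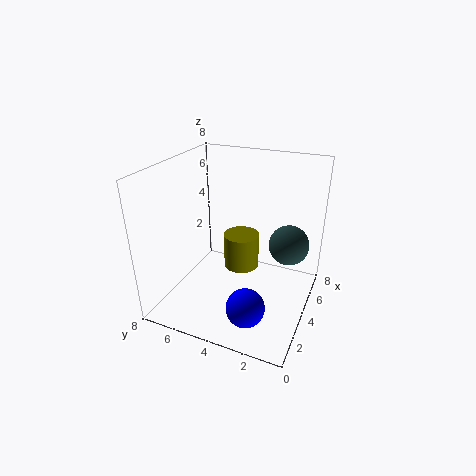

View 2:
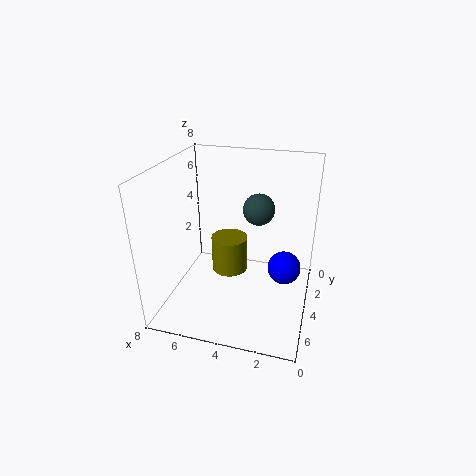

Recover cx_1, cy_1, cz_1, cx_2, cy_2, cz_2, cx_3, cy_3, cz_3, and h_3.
cx_1 = 3.5
cy_1 = 1
cz_1 = 4.5
cx_2 = 1.5
cy_2 = 2.5
cz_2 = 1.5
cx_3 = 4.5
cy_3 = 4
cz_3 = 2
h_3 = 2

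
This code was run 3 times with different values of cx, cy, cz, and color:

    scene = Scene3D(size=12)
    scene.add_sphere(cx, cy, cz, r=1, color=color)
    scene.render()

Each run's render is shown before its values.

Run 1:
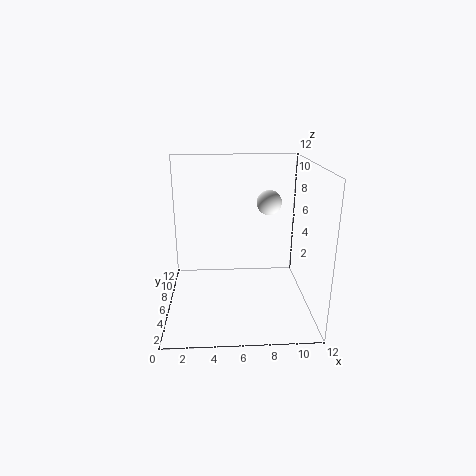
cx = 8.5
cy = 6
cz = 9
color = 'white'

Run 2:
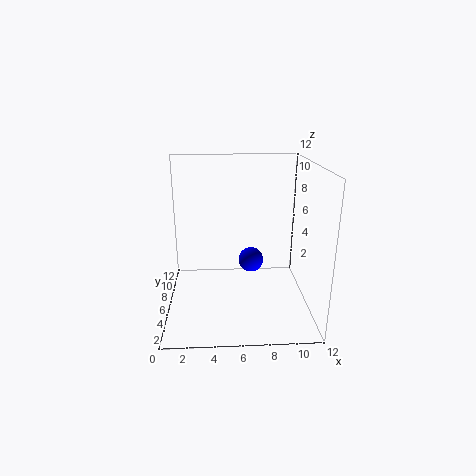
cx = 7
cy = 5
cz = 4.5
color = 'blue'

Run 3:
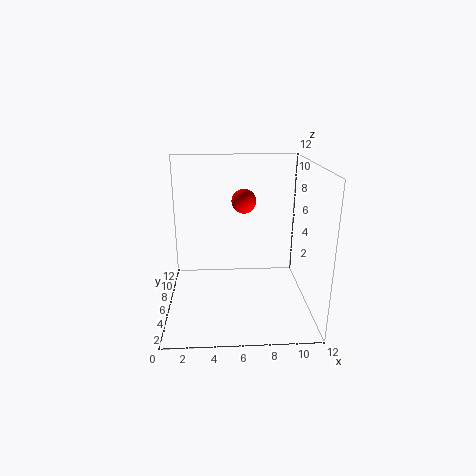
cx = 6.5
cy = 6.5
cz = 9
color = 'red'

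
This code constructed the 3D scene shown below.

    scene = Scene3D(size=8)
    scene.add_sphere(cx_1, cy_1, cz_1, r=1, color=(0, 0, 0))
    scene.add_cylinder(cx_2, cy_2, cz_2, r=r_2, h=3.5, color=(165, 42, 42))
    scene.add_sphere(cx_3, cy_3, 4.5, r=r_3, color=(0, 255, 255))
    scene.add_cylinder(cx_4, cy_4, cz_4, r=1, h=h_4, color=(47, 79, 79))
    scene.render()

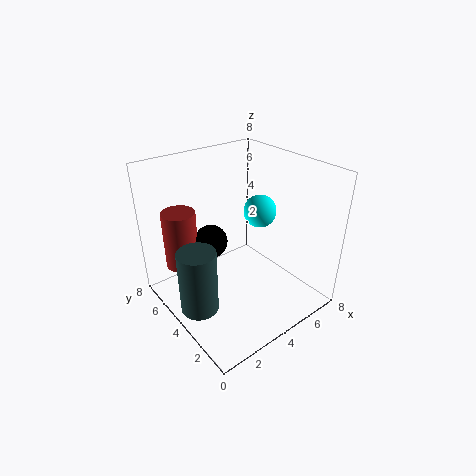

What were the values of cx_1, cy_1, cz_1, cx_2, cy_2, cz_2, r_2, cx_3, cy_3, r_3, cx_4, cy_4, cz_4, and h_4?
cx_1 = 3.5, cy_1 = 6, cz_1 = 3, cx_2 = 2, cy_2 = 7, cz_2 = 1.5, r_2 = 1, cx_3 = 6.5, cy_3 = 5, r_3 = 1, cx_4 = 1, cy_4 = 3.5, cz_4 = 1, h_4 = 3.5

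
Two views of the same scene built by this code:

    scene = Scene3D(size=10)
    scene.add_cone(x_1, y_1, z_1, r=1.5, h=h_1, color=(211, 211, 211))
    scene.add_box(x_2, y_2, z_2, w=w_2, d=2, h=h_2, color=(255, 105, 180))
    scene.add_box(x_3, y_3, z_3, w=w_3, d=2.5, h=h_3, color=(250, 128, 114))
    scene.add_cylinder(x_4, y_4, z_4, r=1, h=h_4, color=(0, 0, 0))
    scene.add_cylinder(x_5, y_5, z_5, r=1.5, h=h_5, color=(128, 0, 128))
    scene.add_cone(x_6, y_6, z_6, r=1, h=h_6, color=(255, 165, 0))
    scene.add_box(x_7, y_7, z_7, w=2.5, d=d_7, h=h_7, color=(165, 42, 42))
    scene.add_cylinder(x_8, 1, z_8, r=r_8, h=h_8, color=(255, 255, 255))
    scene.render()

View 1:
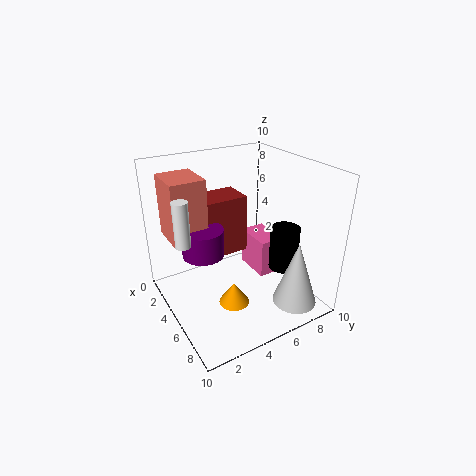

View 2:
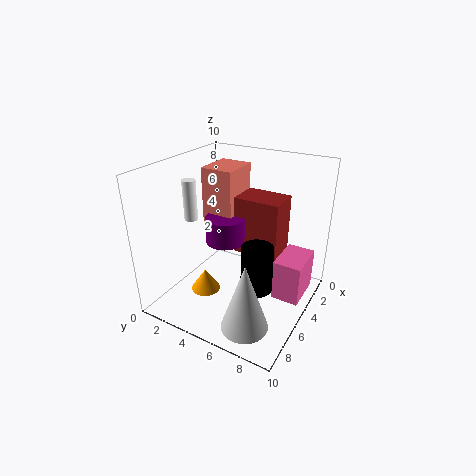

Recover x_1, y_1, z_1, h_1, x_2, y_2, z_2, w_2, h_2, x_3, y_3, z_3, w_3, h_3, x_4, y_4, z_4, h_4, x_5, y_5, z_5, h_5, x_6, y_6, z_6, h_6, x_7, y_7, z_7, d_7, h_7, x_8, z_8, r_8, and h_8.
x_1 = 8.5, y_1 = 7.5, z_1 = 1, h_1 = 4.5, x_2 = 1.5, y_2 = 7.5, z_2 = 0.5, w_2 = 3, h_2 = 3, x_3 = 0.5, y_3 = 1, z_3 = 4.5, w_3 = 3, h_3 = 4.5, x_4 = 7, y_4 = 7.5, z_4 = 3, h_4 = 3, x_5 = 3.5, y_5 = 3, z_5 = 3.5, h_5 = 2, x_6 = 7, y_6 = 3.5, z_6 = 1.5, h_6 = 1.5, x_7 = 0.5, y_7 = 3.5, z_7 = 2.5, d_7 = 3.5, h_7 = 4.5, x_8 = 5, z_8 = 5.5, r_8 = 0.5, h_8 = 3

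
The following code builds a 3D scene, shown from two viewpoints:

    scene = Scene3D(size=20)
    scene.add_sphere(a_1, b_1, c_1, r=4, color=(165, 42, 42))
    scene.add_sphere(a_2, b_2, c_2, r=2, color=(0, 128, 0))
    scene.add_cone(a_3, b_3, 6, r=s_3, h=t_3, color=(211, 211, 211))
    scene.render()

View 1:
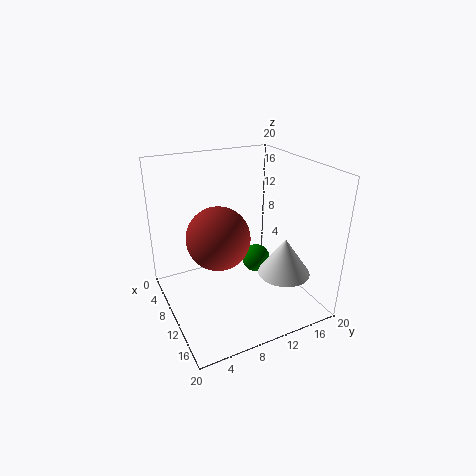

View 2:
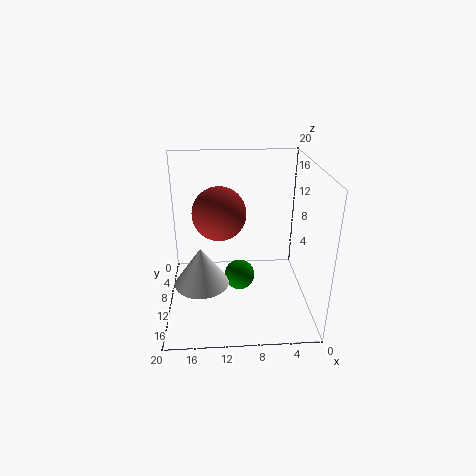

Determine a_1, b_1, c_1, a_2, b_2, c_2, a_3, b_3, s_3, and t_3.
a_1 = 12.5, b_1 = 6, c_1 = 12, a_2 = 10, b_2 = 13, c_2 = 6, a_3 = 15, b_3 = 14.5, s_3 = 3.5, t_3 = 5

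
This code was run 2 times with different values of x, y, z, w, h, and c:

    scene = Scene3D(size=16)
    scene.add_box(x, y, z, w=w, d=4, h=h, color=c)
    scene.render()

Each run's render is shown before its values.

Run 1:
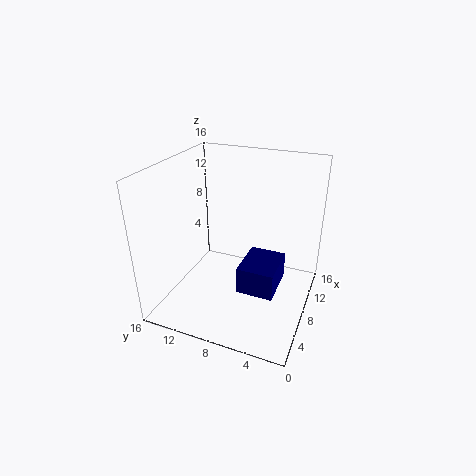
x = 5, y = 3, z = 3, w = 5, h = 3, c = 'navy'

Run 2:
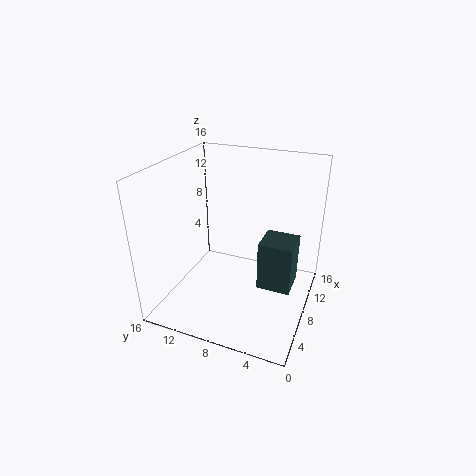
x = 9, y = 2, z = 1, w = 4, h = 6, c = 'darkslategray'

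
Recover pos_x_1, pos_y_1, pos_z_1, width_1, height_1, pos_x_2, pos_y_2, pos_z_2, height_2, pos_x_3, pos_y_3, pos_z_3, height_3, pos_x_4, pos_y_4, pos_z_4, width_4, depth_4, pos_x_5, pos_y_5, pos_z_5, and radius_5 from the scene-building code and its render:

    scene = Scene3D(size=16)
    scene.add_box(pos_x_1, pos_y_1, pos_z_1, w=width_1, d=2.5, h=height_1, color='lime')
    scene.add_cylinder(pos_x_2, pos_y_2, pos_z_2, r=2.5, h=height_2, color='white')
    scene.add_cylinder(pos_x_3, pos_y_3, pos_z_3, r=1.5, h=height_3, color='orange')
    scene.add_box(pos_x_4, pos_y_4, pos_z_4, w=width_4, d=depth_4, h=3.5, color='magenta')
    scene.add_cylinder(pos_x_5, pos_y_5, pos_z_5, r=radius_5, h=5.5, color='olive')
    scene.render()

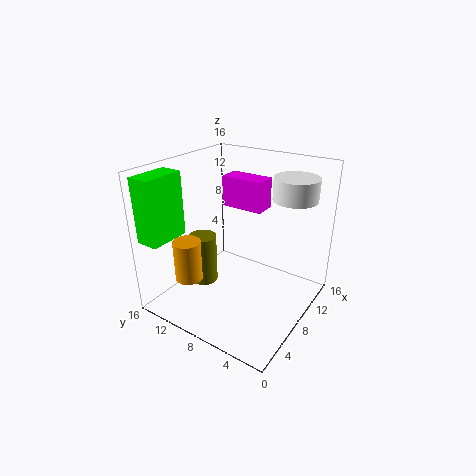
pos_x_1 = 0.5
pos_y_1 = 13
pos_z_1 = 8.5
width_1 = 4.5
height_1 = 7
pos_x_2 = 12.5
pos_y_2 = 3.5
pos_z_2 = 12
height_2 = 2.5
pos_x_3 = 3.5
pos_y_3 = 11.5
pos_z_3 = 4
height_3 = 4.5
pos_x_4 = 10
pos_y_4 = 6.5
pos_z_4 = 10.5
width_4 = 2.5
depth_4 = 5
pos_x_5 = 5.5
pos_y_5 = 11
pos_z_5 = 3
radius_5 = 1.5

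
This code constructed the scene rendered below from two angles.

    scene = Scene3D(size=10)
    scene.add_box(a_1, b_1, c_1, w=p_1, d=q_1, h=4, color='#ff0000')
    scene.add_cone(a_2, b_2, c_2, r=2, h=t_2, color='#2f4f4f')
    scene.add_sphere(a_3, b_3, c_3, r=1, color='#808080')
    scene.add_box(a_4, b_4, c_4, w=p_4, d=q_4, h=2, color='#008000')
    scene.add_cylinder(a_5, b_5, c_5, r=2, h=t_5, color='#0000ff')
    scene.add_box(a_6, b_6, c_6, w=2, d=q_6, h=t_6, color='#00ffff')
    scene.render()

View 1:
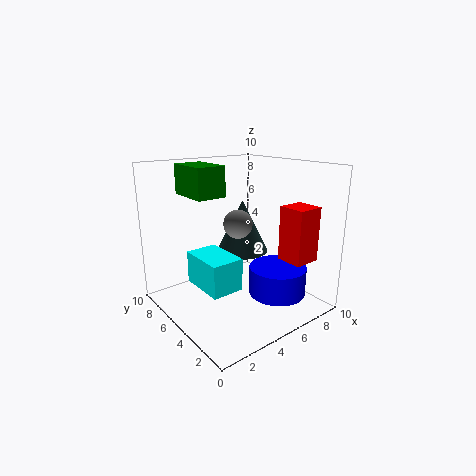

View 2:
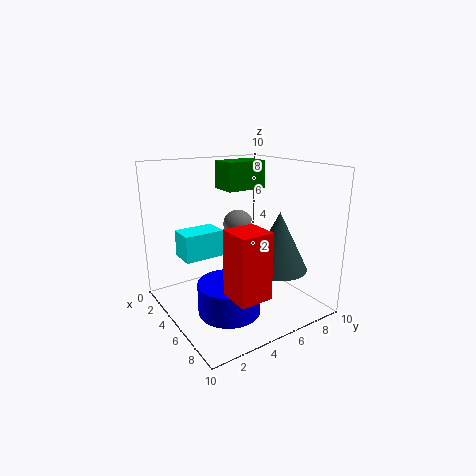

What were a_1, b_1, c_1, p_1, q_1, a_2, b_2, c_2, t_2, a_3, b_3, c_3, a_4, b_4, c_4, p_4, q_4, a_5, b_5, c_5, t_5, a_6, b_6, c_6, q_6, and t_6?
a_1 = 8, b_1 = 2, c_1 = 3, p_1 = 2, q_1 = 2, a_2 = 7, b_2 = 7, c_2 = 3, t_2 = 4, a_3 = 5, b_3 = 5, c_3 = 6, a_4 = 2, b_4 = 5, c_4 = 8, p_4 = 2, q_4 = 3, a_5 = 7, b_5 = 3, c_5 = 1, t_5 = 2, a_6 = 1, b_6 = 2, c_6 = 3, q_6 = 3, t_6 = 2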